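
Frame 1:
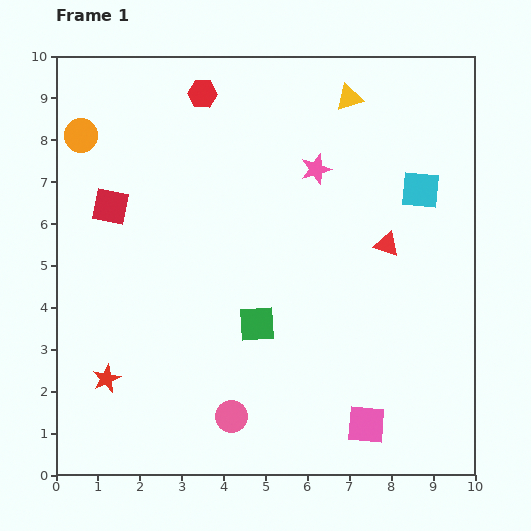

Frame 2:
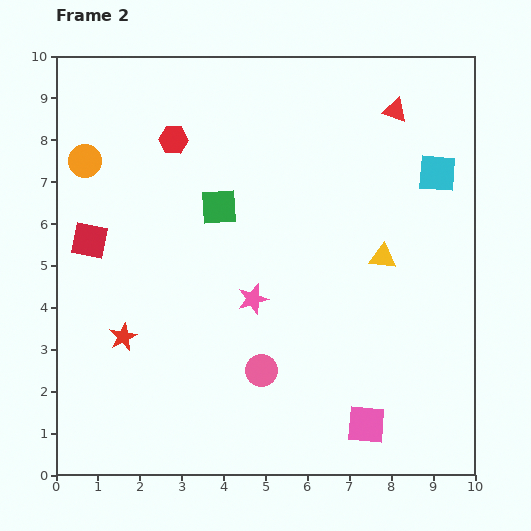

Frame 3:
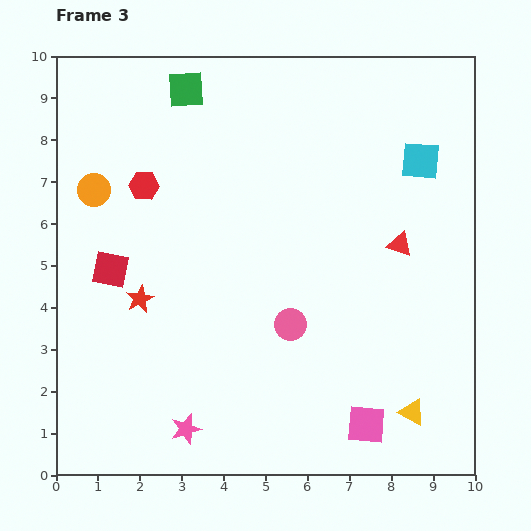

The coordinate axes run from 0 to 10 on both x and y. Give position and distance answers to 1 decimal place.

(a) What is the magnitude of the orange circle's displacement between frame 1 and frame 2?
0.6

The orange circle moved from (0.6, 8.1) to (0.7, 7.5), a distance of √(0.1² + 0.6²) ≈ 0.6.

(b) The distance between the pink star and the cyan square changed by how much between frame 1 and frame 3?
+6.0

Distance in frame 1: 2.5. Distance in frame 3: 8.5.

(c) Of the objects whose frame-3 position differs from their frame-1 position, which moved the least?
the red triangle

(moved 0.3)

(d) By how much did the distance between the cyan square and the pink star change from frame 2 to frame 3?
+3.2

Distance in frame 2: 5.3. Distance in frame 3: 8.5.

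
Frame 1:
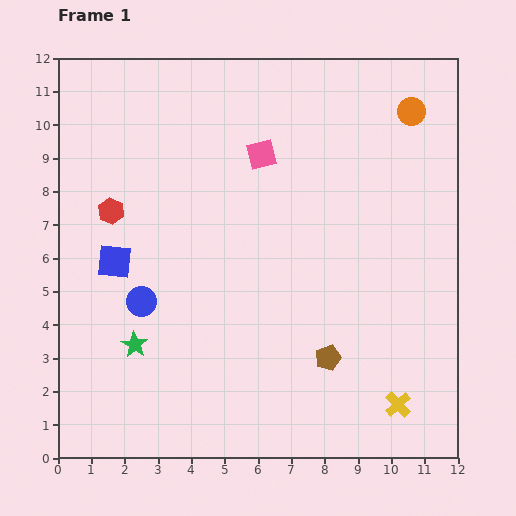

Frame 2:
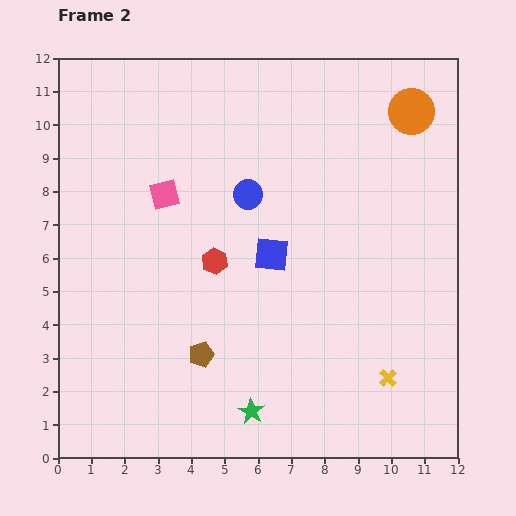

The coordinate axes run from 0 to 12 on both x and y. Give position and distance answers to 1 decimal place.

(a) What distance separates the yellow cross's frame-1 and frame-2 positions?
0.9

The yellow cross moved from (10.2, 1.6) to (9.9, 2.4), a distance of √(0.3² + 0.8²) ≈ 0.9.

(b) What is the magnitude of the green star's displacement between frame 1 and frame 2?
4.0

The green star moved from (2.3, 3.4) to (5.8, 1.4), a distance of √(3.5² + 2.0²) ≈ 4.0.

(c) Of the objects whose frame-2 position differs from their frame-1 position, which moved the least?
the yellow cross

(moved 0.9)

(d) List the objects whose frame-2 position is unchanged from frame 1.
the orange circle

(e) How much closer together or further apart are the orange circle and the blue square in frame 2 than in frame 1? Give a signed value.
-4.0

Distance in frame 1: 10.0. Distance in frame 2: 6.0.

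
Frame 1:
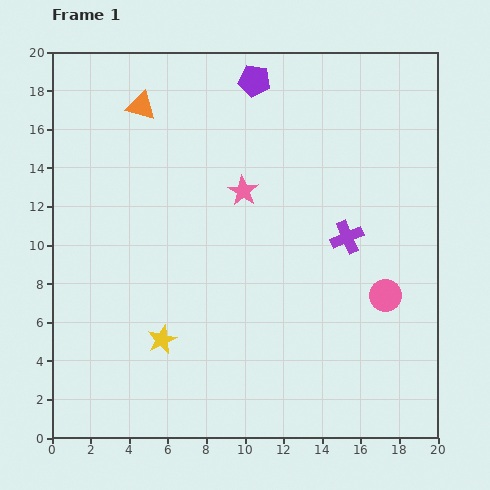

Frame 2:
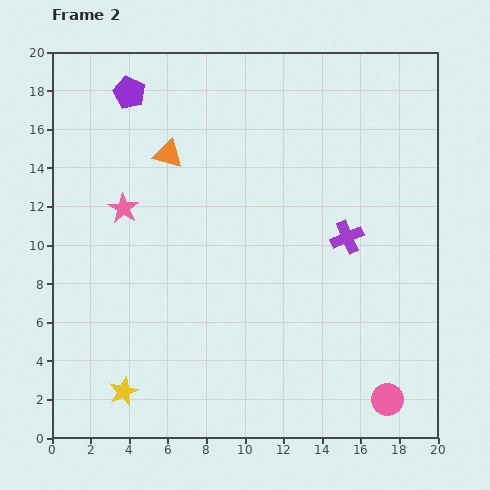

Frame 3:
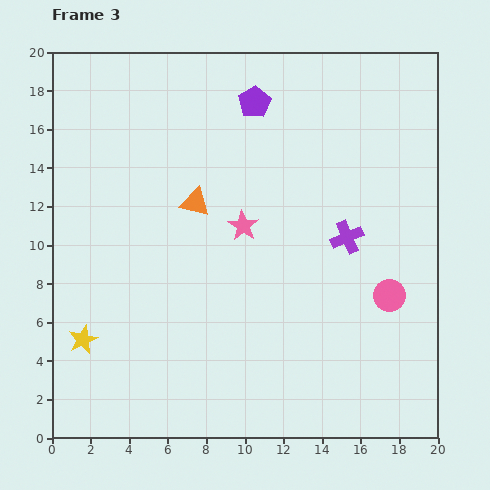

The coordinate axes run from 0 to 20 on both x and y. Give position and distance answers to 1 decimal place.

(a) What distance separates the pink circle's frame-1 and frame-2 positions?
5.4

The pink circle moved from (17.3, 7.4) to (17.4, 2.0), a distance of √(0.1² + 5.4²) ≈ 5.4.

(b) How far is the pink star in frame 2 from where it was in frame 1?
6.3

The pink star moved from (9.9, 12.8) to (3.7, 11.9), a distance of √(6.2² + 0.9²) ≈ 6.3.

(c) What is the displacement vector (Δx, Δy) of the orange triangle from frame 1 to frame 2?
(1.4, -2.5)

The orange triangle was at (4.6, 17.2) in frame 1 and (6.0, 14.7) in frame 2.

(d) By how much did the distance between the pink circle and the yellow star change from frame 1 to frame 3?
+4.3

Distance in frame 1: 11.8. Distance in frame 3: 16.1.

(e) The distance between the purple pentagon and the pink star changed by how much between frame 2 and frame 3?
+0.4

Distance in frame 2: 6.0. Distance in frame 3: 6.4.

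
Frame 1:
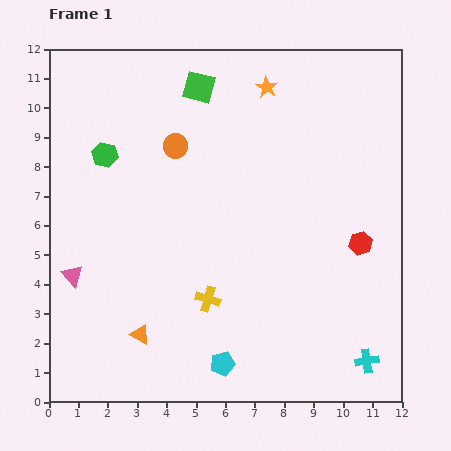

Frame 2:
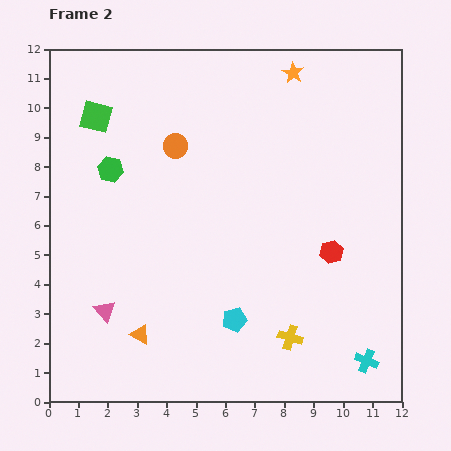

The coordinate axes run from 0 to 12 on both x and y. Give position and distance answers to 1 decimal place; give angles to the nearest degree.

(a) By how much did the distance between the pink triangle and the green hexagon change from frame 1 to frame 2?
+0.6

Distance in frame 1: 4.2. Distance in frame 2: 4.8.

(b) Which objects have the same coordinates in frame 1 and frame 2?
the orange triangle, the orange circle, the cyan cross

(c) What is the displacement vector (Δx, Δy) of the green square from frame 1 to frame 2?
(-3.5, -1.0)

The green square was at (5.1, 10.7) in frame 1 and (1.6, 9.7) in frame 2.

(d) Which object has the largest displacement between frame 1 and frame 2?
the green square

(moved 3.6; next 3.1)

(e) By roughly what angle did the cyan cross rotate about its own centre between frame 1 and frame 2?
31° clockwise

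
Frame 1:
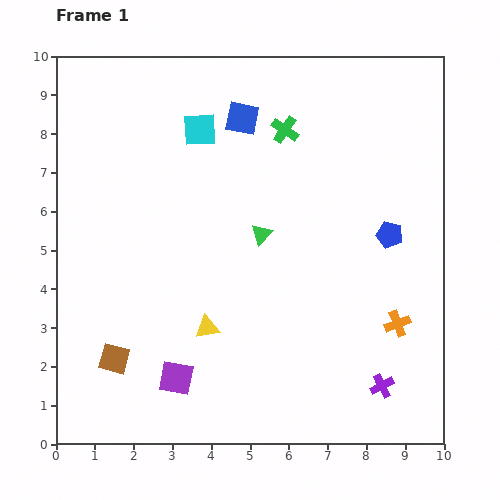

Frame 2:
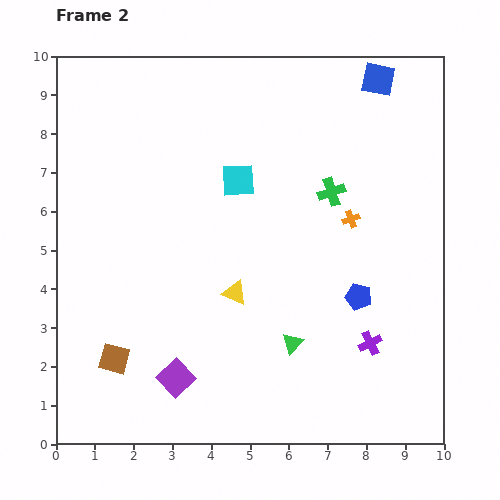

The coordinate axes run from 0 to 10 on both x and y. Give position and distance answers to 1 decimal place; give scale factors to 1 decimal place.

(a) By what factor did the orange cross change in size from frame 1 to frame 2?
0.7×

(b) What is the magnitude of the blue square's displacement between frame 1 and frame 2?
3.6

The blue square moved from (4.8, 8.4) to (8.3, 9.4), a distance of √(3.5² + 1.0²) ≈ 3.6.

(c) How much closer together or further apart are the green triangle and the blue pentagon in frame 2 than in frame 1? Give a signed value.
-1.2

Distance in frame 1: 3.3. Distance in frame 2: 2.1.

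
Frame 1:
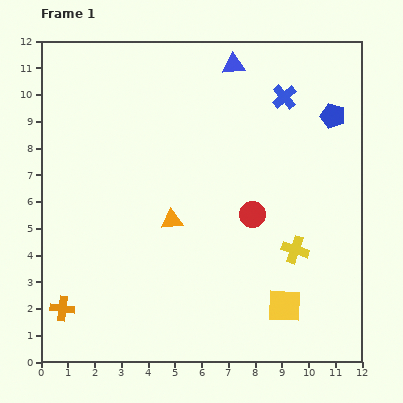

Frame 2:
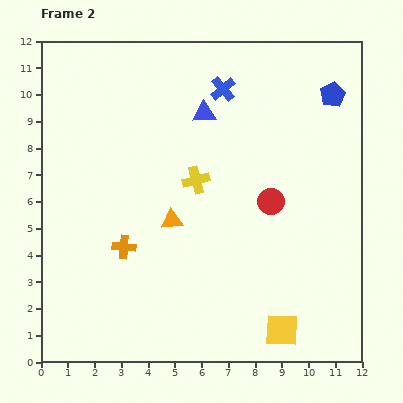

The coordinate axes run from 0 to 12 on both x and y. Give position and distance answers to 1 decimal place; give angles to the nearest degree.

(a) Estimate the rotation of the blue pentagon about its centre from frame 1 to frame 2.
26° clockwise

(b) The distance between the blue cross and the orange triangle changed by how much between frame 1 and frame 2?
-0.9

Distance in frame 1: 6.2. Distance in frame 2: 5.3.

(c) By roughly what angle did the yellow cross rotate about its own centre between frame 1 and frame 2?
34° counter-clockwise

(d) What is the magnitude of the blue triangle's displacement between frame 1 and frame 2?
2.1

The blue triangle moved from (7.2, 11.1) to (6.1, 9.3), a distance of √(1.1² + 1.8²) ≈ 2.1.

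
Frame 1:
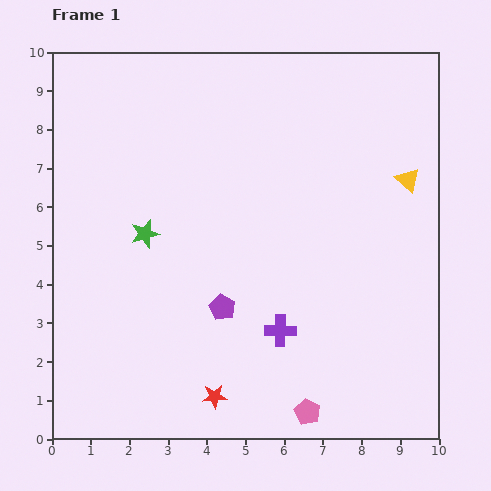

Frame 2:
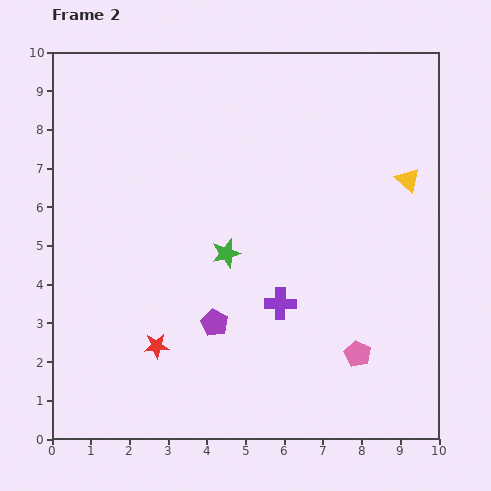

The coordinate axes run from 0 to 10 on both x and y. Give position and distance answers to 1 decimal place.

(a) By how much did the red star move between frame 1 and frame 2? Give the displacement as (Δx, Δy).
(-1.5, 1.3)

The red star was at (4.2, 1.1) in frame 1 and (2.7, 2.4) in frame 2.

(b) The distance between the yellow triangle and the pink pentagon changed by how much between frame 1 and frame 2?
-1.8

Distance in frame 1: 6.5. Distance in frame 2: 4.7.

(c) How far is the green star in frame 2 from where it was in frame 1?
2.2

The green star moved from (2.4, 5.3) to (4.5, 4.8), a distance of √(2.1² + 0.5²) ≈ 2.2.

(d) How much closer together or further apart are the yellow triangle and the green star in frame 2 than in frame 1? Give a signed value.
-1.8

Distance in frame 1: 6.9. Distance in frame 2: 5.1.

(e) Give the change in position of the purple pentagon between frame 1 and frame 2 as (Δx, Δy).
(-0.2, -0.4)

The purple pentagon was at (4.4, 3.4) in frame 1 and (4.2, 3.0) in frame 2.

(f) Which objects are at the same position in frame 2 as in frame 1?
the yellow triangle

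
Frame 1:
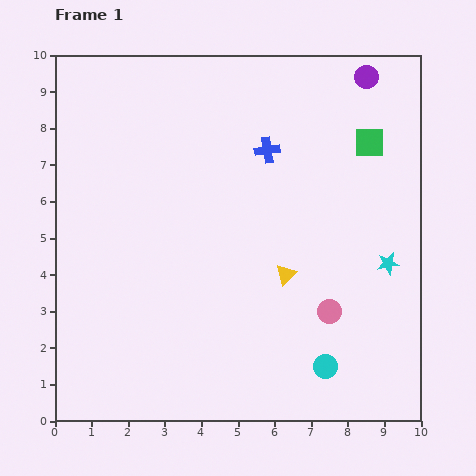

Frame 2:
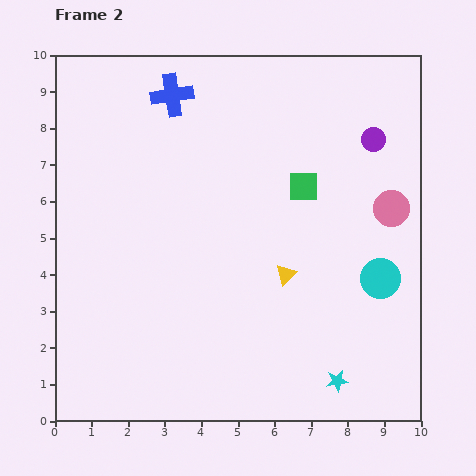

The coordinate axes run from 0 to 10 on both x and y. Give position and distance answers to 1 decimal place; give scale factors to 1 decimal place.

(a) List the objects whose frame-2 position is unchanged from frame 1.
the yellow triangle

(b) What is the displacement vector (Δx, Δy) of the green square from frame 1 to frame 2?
(-1.8, -1.2)

The green square was at (8.6, 7.6) in frame 1 and (6.8, 6.4) in frame 2.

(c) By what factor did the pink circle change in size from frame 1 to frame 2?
1.5×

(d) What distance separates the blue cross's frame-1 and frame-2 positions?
3.0

The blue cross moved from (5.8, 7.4) to (3.2, 8.9), a distance of √(2.6² + 1.5²) ≈ 3.0.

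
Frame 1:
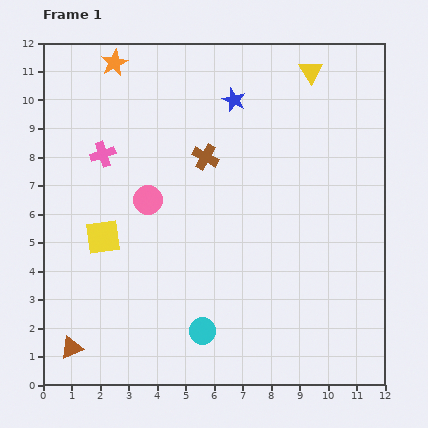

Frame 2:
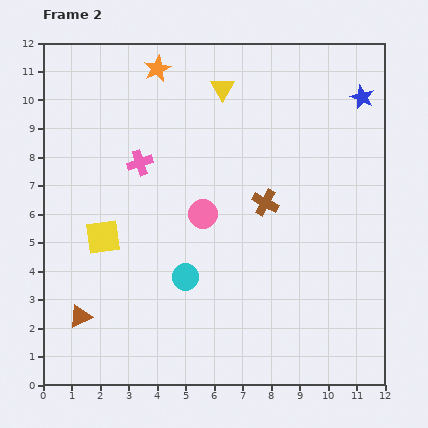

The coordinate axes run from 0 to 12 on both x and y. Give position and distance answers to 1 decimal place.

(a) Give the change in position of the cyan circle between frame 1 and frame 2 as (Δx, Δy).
(-0.6, 1.9)

The cyan circle was at (5.6, 1.9) in frame 1 and (5.0, 3.8) in frame 2.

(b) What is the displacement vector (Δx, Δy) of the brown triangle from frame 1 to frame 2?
(0.3, 1.1)

The brown triangle was at (1.0, 1.3) in frame 1 and (1.3, 2.4) in frame 2.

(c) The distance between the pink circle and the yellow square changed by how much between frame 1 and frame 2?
+1.5

Distance in frame 1: 2.1. Distance in frame 2: 3.6.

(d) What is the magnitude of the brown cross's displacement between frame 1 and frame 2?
2.6

The brown cross moved from (5.7, 8.0) to (7.8, 6.4), a distance of √(2.1² + 1.6²) ≈ 2.6.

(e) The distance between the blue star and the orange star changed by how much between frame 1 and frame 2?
+2.9

Distance in frame 1: 4.4. Distance in frame 2: 7.3.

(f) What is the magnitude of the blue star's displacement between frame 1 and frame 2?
4.5

The blue star moved from (6.7, 10.0) to (11.2, 10.1), a distance of √(4.5² + 0.1²) ≈ 4.5.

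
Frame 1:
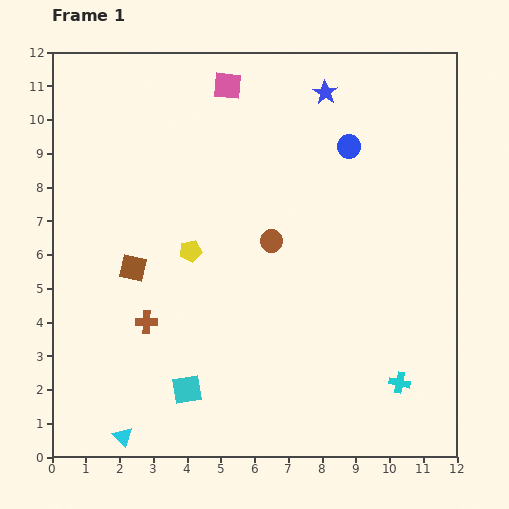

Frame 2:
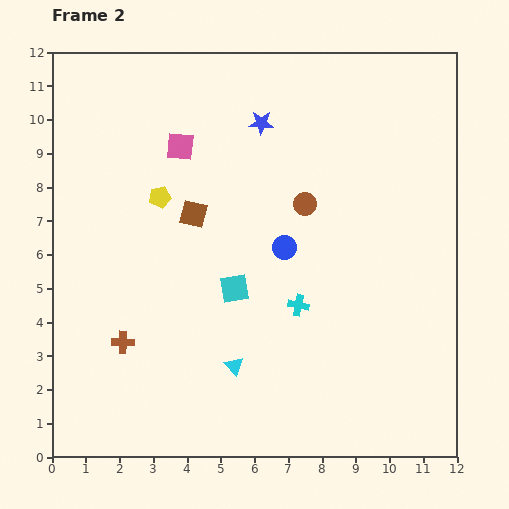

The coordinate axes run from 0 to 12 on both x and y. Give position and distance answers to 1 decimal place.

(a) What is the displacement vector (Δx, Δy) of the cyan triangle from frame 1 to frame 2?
(3.3, 2.1)

The cyan triangle was at (2.1, 0.6) in frame 1 and (5.4, 2.7) in frame 2.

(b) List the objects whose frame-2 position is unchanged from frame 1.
none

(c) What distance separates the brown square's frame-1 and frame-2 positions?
2.4

The brown square moved from (2.4, 5.6) to (4.2, 7.2), a distance of √(1.8² + 1.6²) ≈ 2.4.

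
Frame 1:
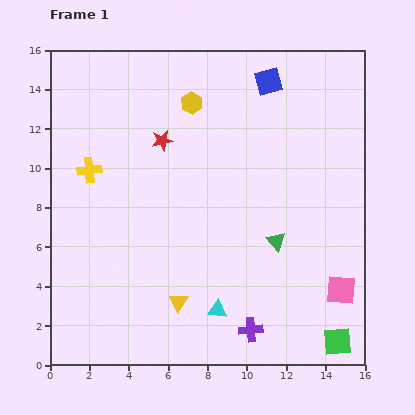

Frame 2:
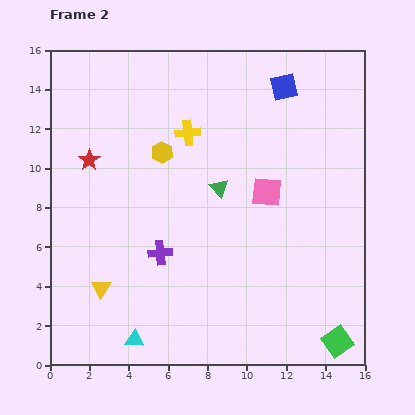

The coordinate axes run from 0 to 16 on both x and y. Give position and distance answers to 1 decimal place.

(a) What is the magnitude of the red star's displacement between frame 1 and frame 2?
3.8

The red star moved from (5.7, 11.4) to (2.0, 10.4), a distance of √(3.7² + 1.0²) ≈ 3.8.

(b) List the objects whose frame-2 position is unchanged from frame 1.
the green square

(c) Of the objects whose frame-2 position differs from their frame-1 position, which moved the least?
the blue square

(moved 0.9)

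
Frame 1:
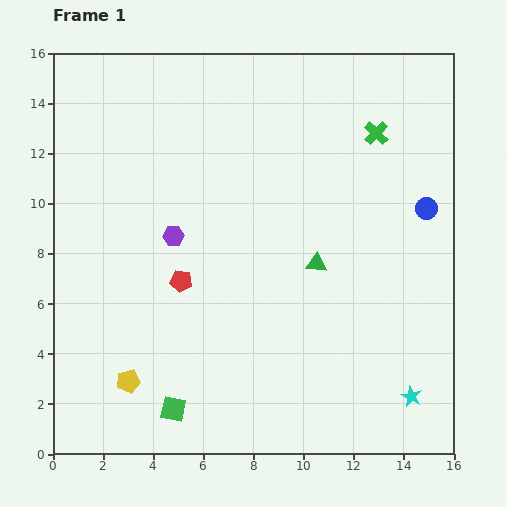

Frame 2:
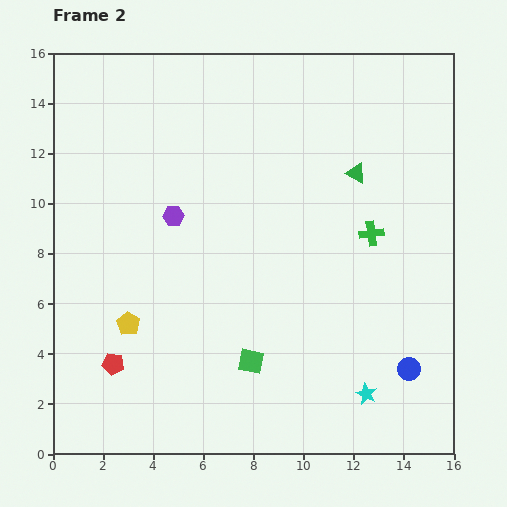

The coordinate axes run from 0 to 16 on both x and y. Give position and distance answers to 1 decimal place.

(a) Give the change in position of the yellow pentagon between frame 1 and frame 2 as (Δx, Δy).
(0.0, 2.3)

The yellow pentagon was at (3.0, 2.9) in frame 1 and (3.0, 5.2) in frame 2.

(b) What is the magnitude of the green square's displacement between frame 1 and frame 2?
3.6

The green square moved from (4.8, 1.8) to (7.9, 3.7), a distance of √(3.1² + 1.9²) ≈ 3.6.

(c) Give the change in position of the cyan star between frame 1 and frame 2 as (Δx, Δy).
(-1.8, 0.1)

The cyan star was at (14.3, 2.3) in frame 1 and (12.5, 2.4) in frame 2.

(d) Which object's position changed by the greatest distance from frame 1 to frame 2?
the blue circle

(moved 6.4; next 4.3)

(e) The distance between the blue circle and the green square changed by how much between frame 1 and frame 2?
-6.6

Distance in frame 1: 12.9. Distance in frame 2: 6.3.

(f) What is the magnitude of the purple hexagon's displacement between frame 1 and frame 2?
0.8

The purple hexagon moved from (4.8, 8.7) to (4.8, 9.5), a distance of √(0.0² + 0.8²) ≈ 0.8.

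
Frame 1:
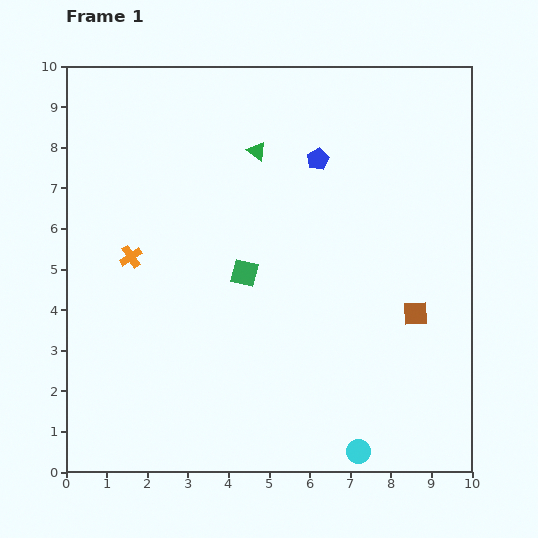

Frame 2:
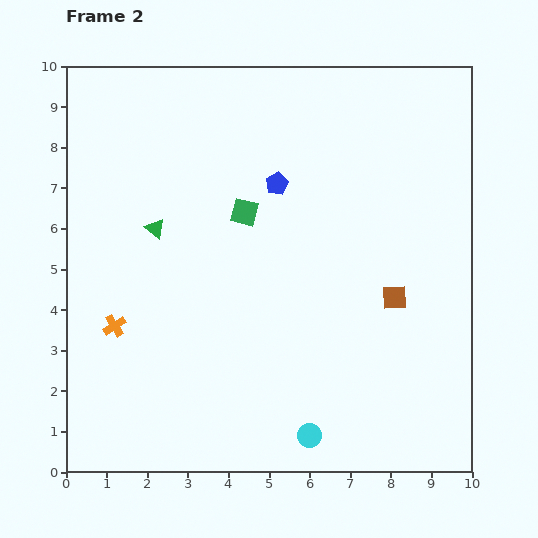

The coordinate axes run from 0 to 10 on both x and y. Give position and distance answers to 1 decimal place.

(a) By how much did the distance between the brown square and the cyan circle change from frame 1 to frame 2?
+0.3

Distance in frame 1: 3.7. Distance in frame 2: 4.0.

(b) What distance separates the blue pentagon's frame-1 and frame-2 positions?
1.2

The blue pentagon moved from (6.2, 7.7) to (5.2, 7.1), a distance of √(1.0² + 0.6²) ≈ 1.2.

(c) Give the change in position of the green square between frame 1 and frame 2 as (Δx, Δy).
(0.0, 1.5)

The green square was at (4.4, 4.9) in frame 1 and (4.4, 6.4) in frame 2.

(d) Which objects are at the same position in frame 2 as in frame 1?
none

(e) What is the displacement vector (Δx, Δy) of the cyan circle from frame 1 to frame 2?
(-1.2, 0.4)

The cyan circle was at (7.2, 0.5) in frame 1 and (6.0, 0.9) in frame 2.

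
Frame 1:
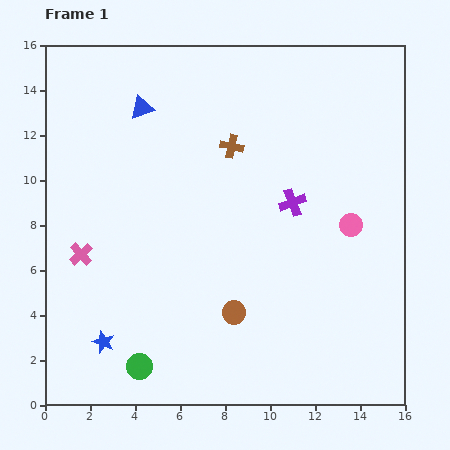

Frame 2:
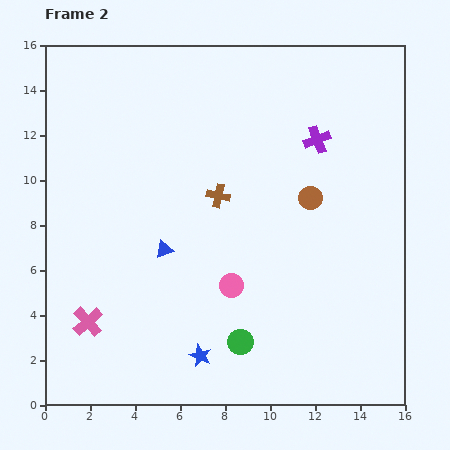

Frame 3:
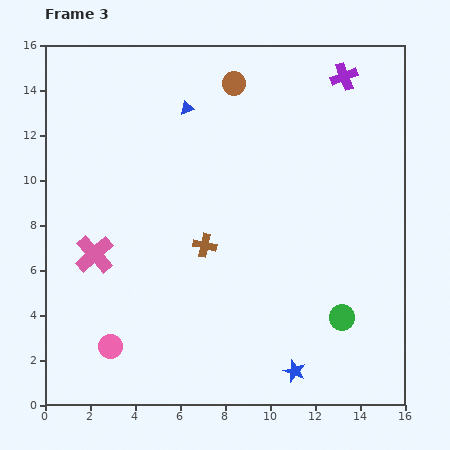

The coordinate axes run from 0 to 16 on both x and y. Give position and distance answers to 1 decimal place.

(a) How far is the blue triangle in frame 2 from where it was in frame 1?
6.4

The blue triangle moved from (4.3, 13.2) to (5.3, 6.9), a distance of √(1.0² + 6.3²) ≈ 6.4.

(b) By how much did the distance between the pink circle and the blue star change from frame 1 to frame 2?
-8.8

Distance in frame 1: 12.2. Distance in frame 2: 3.4.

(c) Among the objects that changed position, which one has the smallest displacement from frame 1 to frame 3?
the pink cross

(moved 0.6)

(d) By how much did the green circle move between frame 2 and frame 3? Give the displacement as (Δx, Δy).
(4.5, 1.1)

The green circle was at (8.7, 2.8) in frame 2 and (13.2, 3.9) in frame 3.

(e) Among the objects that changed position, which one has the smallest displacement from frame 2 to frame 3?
the brown cross

(moved 2.3)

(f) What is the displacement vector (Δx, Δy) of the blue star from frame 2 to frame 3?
(4.2, -0.7)

The blue star was at (6.9, 2.2) in frame 2 and (11.1, 1.5) in frame 3.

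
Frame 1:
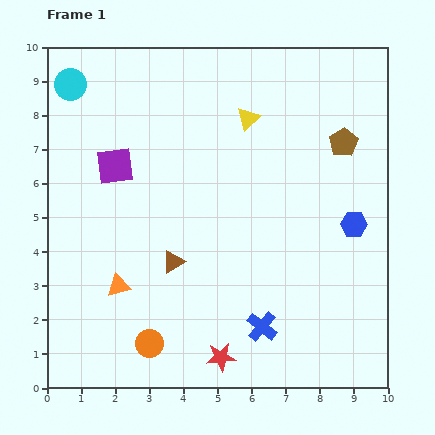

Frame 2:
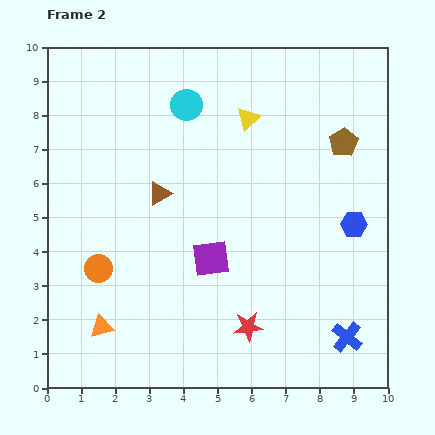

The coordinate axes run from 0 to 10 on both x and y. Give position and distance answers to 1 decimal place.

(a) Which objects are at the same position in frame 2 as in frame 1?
the blue hexagon, the brown pentagon, the yellow triangle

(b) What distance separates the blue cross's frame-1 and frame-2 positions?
2.5

The blue cross moved from (6.3, 1.8) to (8.8, 1.5), a distance of √(2.5² + 0.3²) ≈ 2.5.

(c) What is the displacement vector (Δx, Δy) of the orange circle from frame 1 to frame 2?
(-1.5, 2.2)

The orange circle was at (3.0, 1.3) in frame 1 and (1.5, 3.5) in frame 2.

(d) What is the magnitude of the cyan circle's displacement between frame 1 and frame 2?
3.5

The cyan circle moved from (0.7, 8.9) to (4.1, 8.3), a distance of √(3.4² + 0.6²) ≈ 3.5.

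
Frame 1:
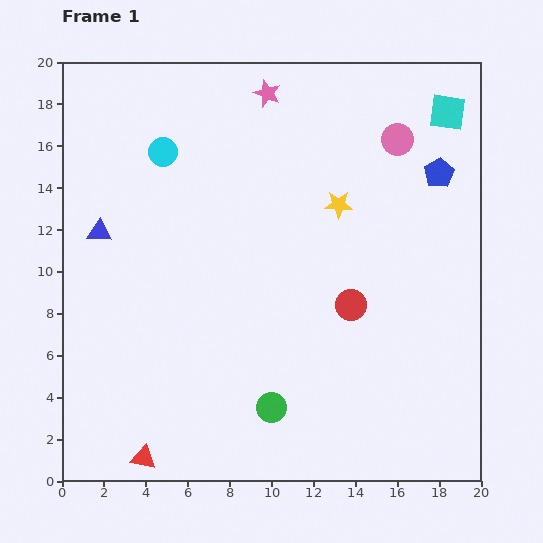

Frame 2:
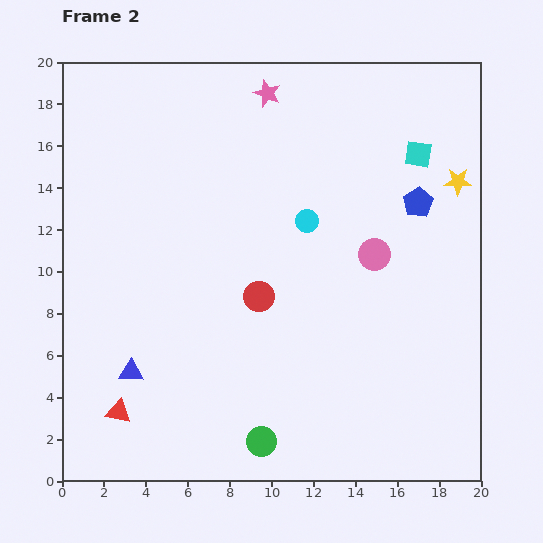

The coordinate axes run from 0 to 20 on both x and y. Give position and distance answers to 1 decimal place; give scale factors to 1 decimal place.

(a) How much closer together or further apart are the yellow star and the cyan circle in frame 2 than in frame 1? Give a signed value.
-1.4

Distance in frame 1: 8.8. Distance in frame 2: 7.4.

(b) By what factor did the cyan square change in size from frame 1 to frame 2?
0.7×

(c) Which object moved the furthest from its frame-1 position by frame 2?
the cyan circle

(moved 7.6; next 6.9)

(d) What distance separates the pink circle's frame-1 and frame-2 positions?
5.6

The pink circle moved from (16.0, 16.3) to (14.9, 10.8), a distance of √(1.1² + 5.5²) ≈ 5.6.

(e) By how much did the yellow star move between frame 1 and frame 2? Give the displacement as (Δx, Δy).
(5.7, 1.1)

The yellow star was at (13.2, 13.2) in frame 1 and (18.9, 14.3) in frame 2.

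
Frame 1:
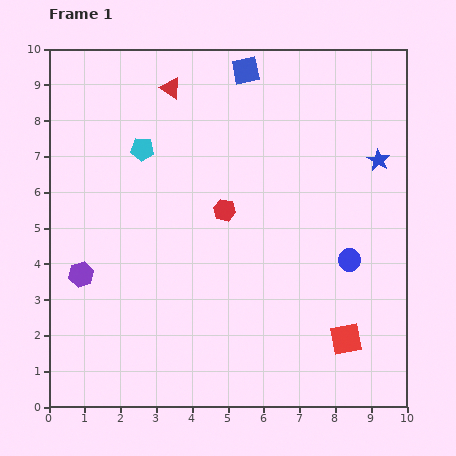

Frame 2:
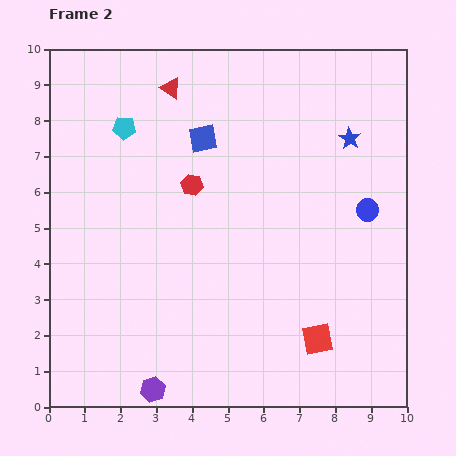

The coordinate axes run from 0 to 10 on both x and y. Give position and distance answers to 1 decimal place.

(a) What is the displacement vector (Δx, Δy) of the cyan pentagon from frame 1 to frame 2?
(-0.5, 0.6)

The cyan pentagon was at (2.6, 7.2) in frame 1 and (2.1, 7.8) in frame 2.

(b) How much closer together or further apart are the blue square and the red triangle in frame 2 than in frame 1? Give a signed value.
-0.5

Distance in frame 1: 2.2. Distance in frame 2: 1.7.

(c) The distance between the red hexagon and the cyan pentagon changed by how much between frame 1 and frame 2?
-0.4

Distance in frame 1: 2.9. Distance in frame 2: 2.5.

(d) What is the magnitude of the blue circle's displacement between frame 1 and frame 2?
1.5

The blue circle moved from (8.4, 4.1) to (8.9, 5.5), a distance of √(0.5² + 1.4²) ≈ 1.5.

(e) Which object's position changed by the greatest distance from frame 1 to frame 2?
the purple hexagon

(moved 3.8; next 2.2)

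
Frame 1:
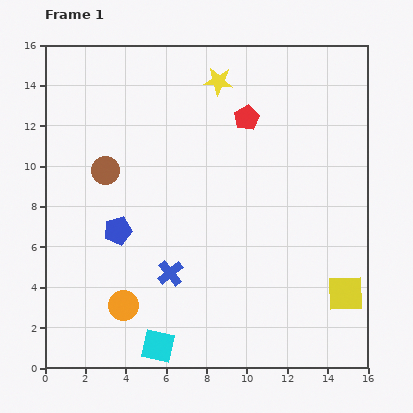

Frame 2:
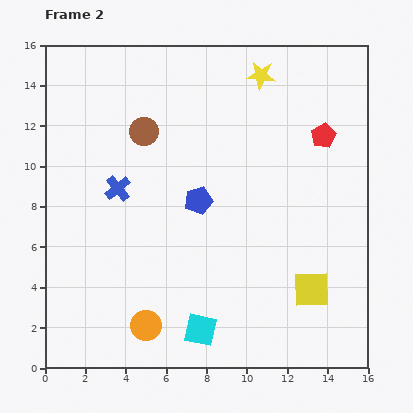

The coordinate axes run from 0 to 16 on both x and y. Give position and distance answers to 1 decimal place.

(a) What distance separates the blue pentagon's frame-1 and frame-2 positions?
4.3

The blue pentagon moved from (3.6, 6.8) to (7.6, 8.3), a distance of √(4.0² + 1.5²) ≈ 4.3.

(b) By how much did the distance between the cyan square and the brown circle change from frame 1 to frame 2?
+1.1

Distance in frame 1: 9.1. Distance in frame 2: 10.2.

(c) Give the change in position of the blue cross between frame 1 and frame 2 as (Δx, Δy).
(-2.6, 4.2)

The blue cross was at (6.2, 4.7) in frame 1 and (3.6, 8.9) in frame 2.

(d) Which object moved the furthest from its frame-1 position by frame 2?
the blue cross

(moved 4.9; next 4.3)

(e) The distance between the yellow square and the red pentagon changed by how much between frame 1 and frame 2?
-2.4

Distance in frame 1: 10.0. Distance in frame 2: 7.6.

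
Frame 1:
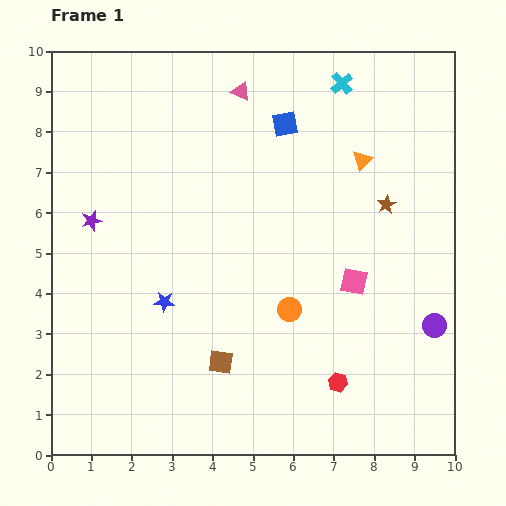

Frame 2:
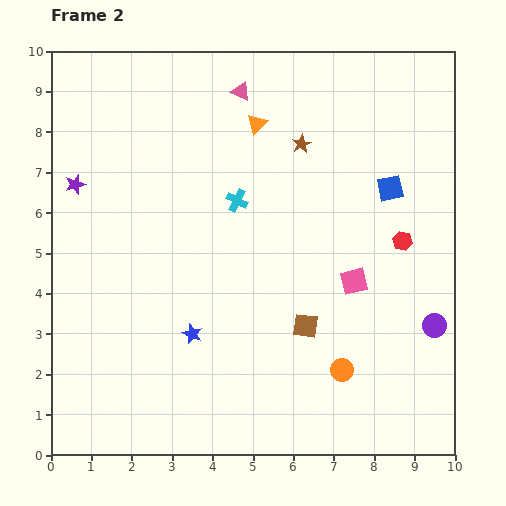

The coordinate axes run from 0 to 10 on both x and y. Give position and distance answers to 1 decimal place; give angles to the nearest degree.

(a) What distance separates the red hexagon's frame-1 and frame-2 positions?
3.8

The red hexagon moved from (7.1, 1.8) to (8.7, 5.3), a distance of √(1.6² + 3.5²) ≈ 3.8.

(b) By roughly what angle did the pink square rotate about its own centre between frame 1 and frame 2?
25° counter-clockwise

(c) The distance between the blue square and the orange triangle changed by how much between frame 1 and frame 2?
+1.6

Distance in frame 1: 2.1. Distance in frame 2: 3.7.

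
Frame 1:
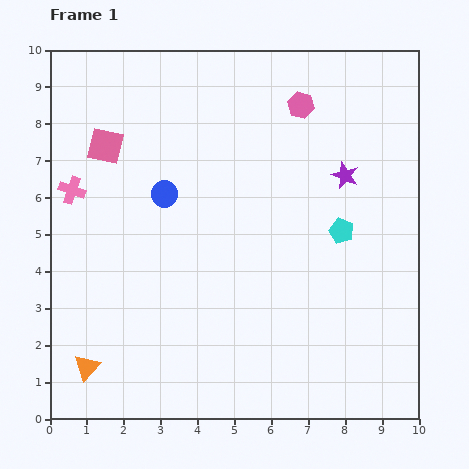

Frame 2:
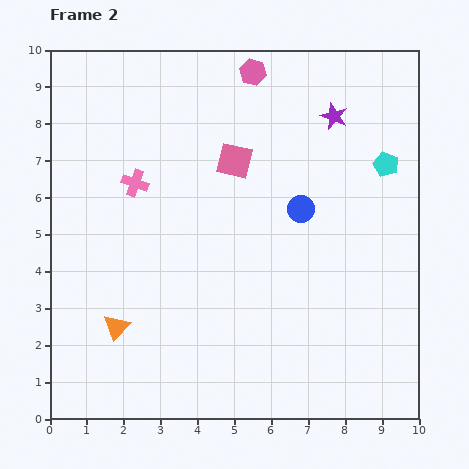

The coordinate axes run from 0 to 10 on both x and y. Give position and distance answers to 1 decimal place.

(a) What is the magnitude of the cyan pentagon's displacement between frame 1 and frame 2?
2.2

The cyan pentagon moved from (7.9, 5.1) to (9.1, 6.9), a distance of √(1.2² + 1.8²) ≈ 2.2.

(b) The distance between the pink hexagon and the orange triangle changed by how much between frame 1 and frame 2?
-1.4

Distance in frame 1: 9.2. Distance in frame 2: 7.8.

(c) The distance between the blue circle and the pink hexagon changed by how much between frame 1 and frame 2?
-0.5

Distance in frame 1: 4.4. Distance in frame 2: 3.9.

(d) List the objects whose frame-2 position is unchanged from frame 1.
none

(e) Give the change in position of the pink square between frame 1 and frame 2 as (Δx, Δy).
(3.5, -0.4)

The pink square was at (1.5, 7.4) in frame 1 and (5.0, 7.0) in frame 2.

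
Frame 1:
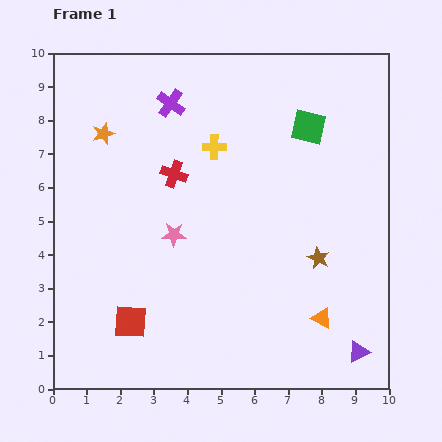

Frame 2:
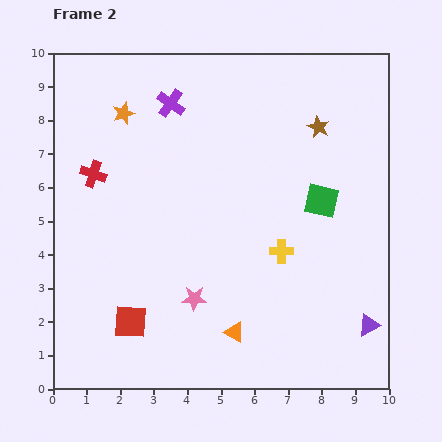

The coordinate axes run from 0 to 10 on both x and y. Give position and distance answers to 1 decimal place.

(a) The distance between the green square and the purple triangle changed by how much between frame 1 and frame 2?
-2.9

Distance in frame 1: 6.9. Distance in frame 2: 4.0.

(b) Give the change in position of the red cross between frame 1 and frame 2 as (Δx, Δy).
(-2.4, 0.0)

The red cross was at (3.6, 6.4) in frame 1 and (1.2, 6.4) in frame 2.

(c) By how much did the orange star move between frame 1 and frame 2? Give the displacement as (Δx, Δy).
(0.6, 0.6)

The orange star was at (1.5, 7.6) in frame 1 and (2.1, 8.2) in frame 2.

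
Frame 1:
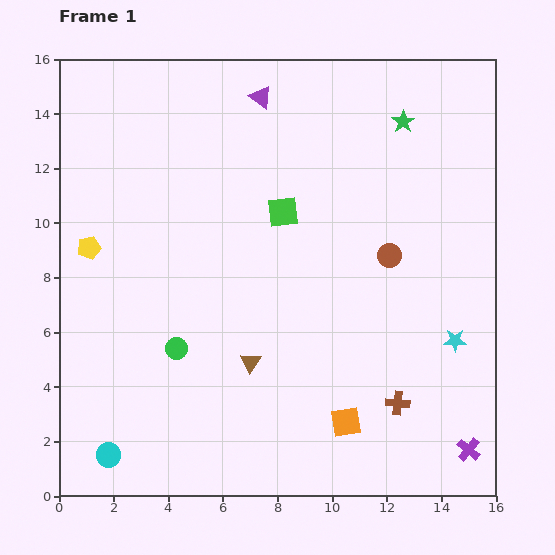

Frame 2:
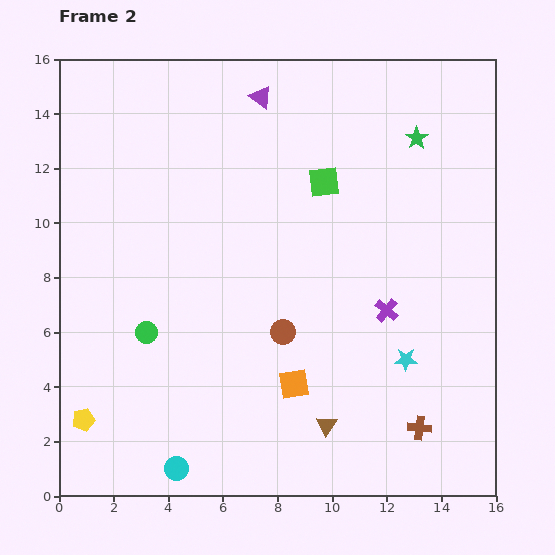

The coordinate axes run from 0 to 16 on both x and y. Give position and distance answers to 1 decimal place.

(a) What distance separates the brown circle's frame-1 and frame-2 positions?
4.8

The brown circle moved from (12.1, 8.8) to (8.2, 6.0), a distance of √(3.9² + 2.8²) ≈ 4.8.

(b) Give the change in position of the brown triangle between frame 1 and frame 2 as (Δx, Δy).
(2.8, -2.3)

The brown triangle was at (7.0, 4.9) in frame 1 and (9.8, 2.6) in frame 2.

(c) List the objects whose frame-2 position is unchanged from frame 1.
the purple triangle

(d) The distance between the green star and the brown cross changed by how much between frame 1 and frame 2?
+0.3

Distance in frame 1: 10.3. Distance in frame 2: 10.6.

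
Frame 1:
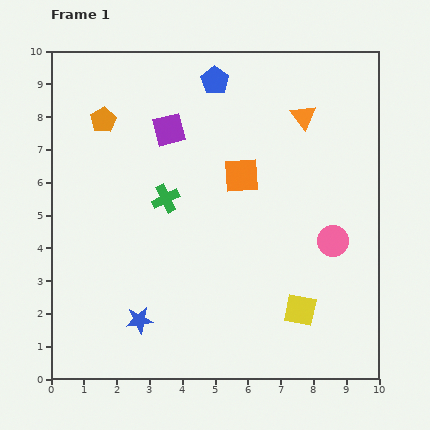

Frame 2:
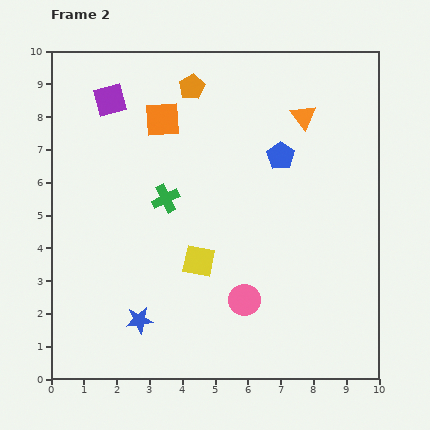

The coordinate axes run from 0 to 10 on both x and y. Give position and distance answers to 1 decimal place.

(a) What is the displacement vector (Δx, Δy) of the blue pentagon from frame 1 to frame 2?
(2.0, -2.3)

The blue pentagon was at (5.0, 9.1) in frame 1 and (7.0, 6.8) in frame 2.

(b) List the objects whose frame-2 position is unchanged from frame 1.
the blue star, the green cross, the orange triangle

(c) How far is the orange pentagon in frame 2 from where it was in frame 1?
2.9

The orange pentagon moved from (1.6, 7.9) to (4.3, 8.9), a distance of √(2.7² + 1.0²) ≈ 2.9.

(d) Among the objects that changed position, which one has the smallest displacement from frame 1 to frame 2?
the purple square

(moved 2.0)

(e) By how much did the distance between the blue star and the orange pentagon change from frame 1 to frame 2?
+1.1

Distance in frame 1: 6.2. Distance in frame 2: 7.3.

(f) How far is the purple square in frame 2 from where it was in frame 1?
2.0

The purple square moved from (3.6, 7.6) to (1.8, 8.5), a distance of √(1.8² + 0.9²) ≈ 2.0.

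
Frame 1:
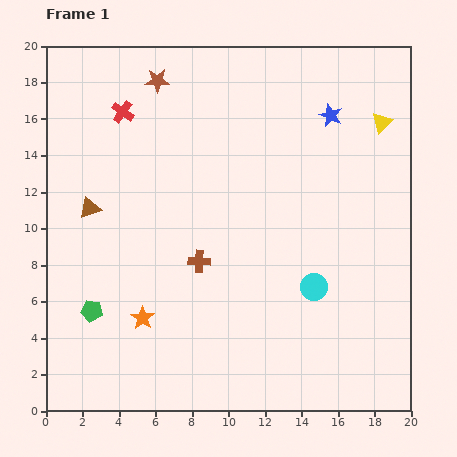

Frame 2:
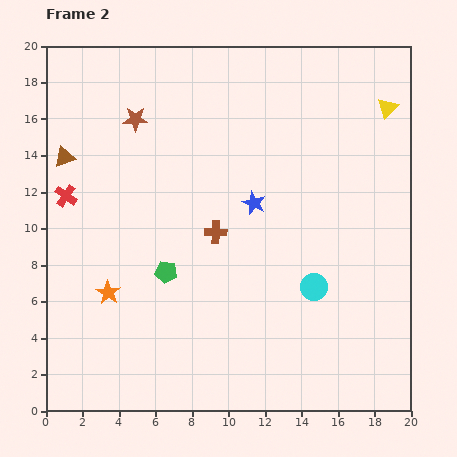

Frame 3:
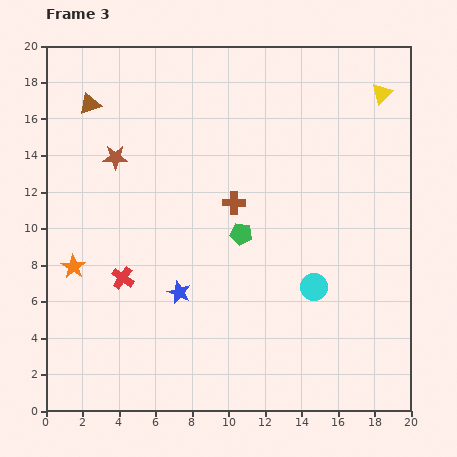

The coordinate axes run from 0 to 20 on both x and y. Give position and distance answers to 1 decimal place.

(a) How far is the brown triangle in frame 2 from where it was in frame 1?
3.1

The brown triangle moved from (2.4, 11.1) to (1.0, 13.9), a distance of √(1.4² + 2.8²) ≈ 3.1.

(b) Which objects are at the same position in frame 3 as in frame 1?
the cyan circle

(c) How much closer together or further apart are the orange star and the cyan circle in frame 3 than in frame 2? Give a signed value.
+1.9

Distance in frame 2: 11.3. Distance in frame 3: 13.2.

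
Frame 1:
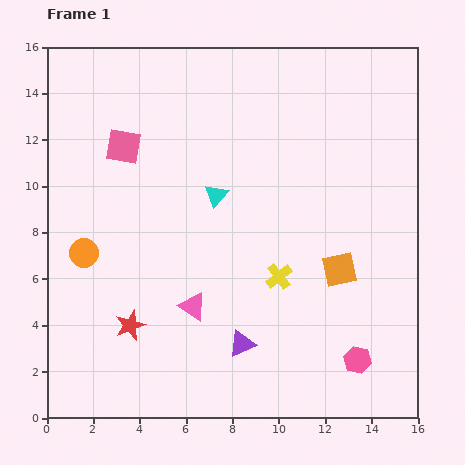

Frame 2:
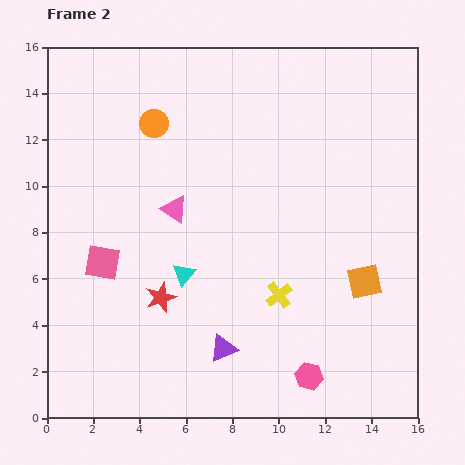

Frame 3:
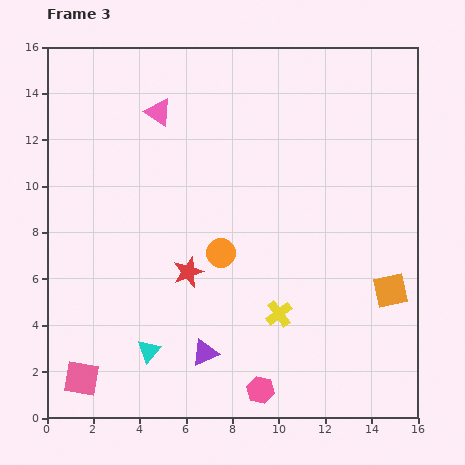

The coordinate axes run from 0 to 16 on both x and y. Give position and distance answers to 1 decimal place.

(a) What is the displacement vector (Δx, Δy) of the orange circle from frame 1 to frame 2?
(3.0, 5.6)

The orange circle was at (1.6, 7.1) in frame 1 and (4.6, 12.7) in frame 2.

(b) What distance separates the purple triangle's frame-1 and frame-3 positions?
1.6

The purple triangle moved from (8.4, 3.2) to (6.8, 2.8), a distance of √(1.6² + 0.4²) ≈ 1.6.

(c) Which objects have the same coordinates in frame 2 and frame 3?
none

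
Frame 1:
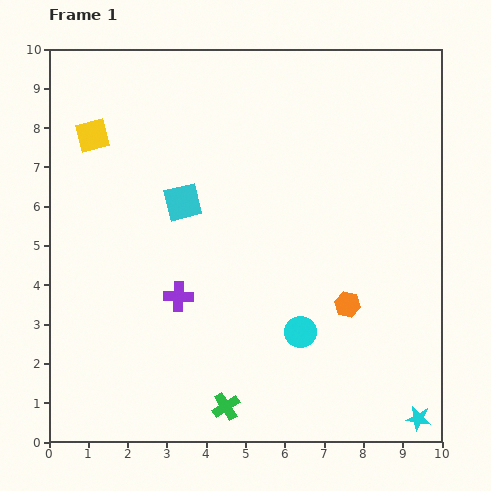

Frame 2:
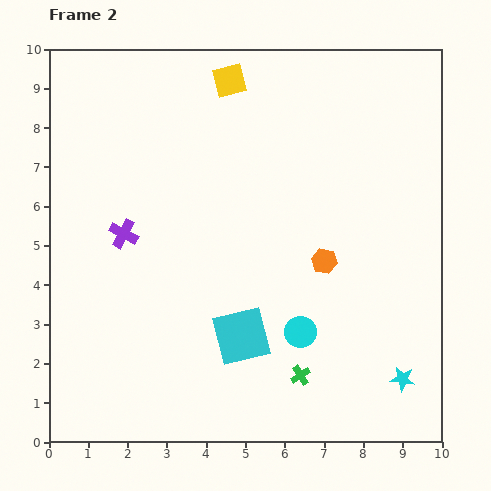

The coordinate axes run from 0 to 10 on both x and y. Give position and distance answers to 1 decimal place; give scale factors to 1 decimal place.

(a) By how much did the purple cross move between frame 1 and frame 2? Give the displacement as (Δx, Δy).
(-1.4, 1.6)

The purple cross was at (3.3, 3.7) in frame 1 and (1.9, 5.3) in frame 2.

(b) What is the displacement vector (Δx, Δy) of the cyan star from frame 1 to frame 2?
(-0.4, 1.0)

The cyan star was at (9.4, 0.6) in frame 1 and (9.0, 1.6) in frame 2.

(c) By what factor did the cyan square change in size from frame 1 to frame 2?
1.5×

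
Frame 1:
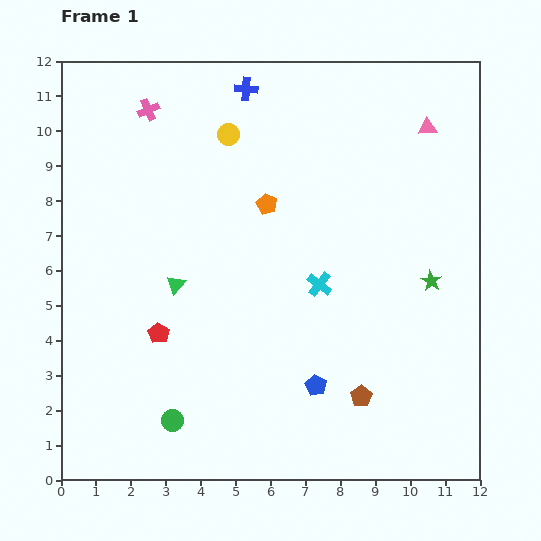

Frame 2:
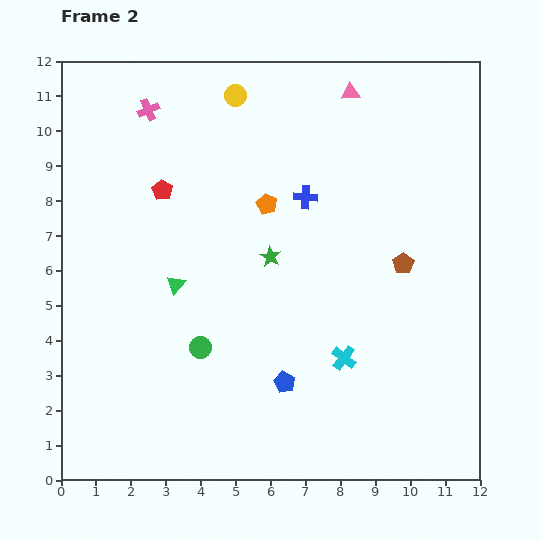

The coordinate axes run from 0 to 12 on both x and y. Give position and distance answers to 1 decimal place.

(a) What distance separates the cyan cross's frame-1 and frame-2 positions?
2.2

The cyan cross moved from (7.4, 5.6) to (8.1, 3.5), a distance of √(0.7² + 2.1²) ≈ 2.2.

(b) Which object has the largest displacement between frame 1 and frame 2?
the green star

(moved 4.7; next 4.1)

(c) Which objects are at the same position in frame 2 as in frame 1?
the orange pentagon, the pink cross, the green triangle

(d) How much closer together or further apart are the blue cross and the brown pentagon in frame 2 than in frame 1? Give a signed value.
-6.0

Distance in frame 1: 9.4. Distance in frame 2: 3.4.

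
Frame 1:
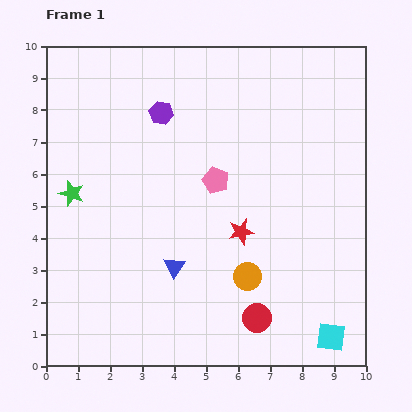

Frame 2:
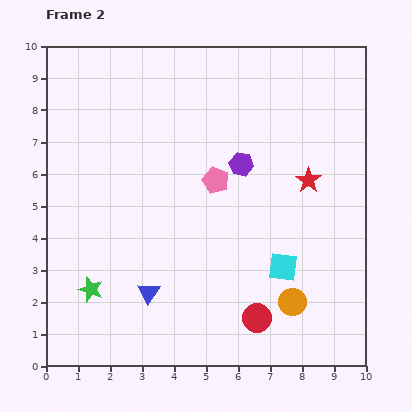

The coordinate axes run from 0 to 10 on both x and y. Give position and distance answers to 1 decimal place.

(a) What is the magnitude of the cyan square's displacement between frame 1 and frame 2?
2.7

The cyan square moved from (8.9, 0.9) to (7.4, 3.1), a distance of √(1.5² + 2.2²) ≈ 2.7.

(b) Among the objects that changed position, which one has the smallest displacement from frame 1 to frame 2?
the blue triangle

(moved 1.1)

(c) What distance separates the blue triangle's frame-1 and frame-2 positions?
1.1

The blue triangle moved from (4.0, 3.1) to (3.2, 2.3), a distance of √(0.8² + 0.8²) ≈ 1.1.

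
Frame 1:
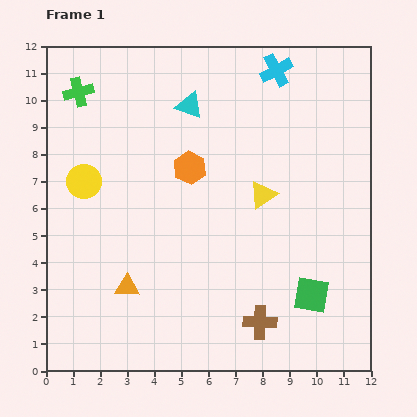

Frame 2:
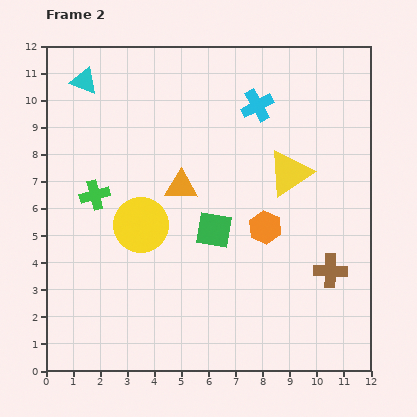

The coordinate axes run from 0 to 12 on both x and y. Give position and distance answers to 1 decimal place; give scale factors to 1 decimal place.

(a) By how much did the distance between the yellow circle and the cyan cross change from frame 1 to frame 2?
-2.0

Distance in frame 1: 8.2. Distance in frame 2: 6.2.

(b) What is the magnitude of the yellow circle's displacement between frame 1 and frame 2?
2.6

The yellow circle moved from (1.4, 7.0) to (3.5, 5.4), a distance of √(2.1² + 1.6²) ≈ 2.6.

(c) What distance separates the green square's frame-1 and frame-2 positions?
4.3

The green square moved from (9.8, 2.8) to (6.2, 5.2), a distance of √(3.6² + 2.4²) ≈ 4.3.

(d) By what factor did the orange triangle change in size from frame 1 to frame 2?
1.3×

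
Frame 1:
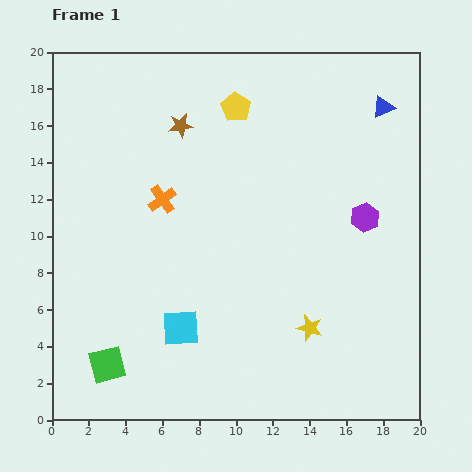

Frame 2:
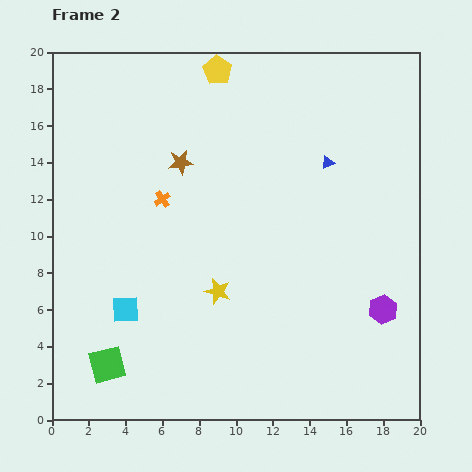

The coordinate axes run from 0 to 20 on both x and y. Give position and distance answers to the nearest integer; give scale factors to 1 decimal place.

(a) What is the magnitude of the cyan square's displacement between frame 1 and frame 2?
3

The cyan square moved from (7, 5) to (4, 6), a distance of √(3² + 1²) ≈ 3.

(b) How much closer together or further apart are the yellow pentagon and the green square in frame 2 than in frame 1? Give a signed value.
+1

Distance in frame 1: 16. Distance in frame 2: 17.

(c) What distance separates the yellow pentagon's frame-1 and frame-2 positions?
2

The yellow pentagon moved from (10, 17) to (9, 19), a distance of √(1² + 2²) ≈ 2.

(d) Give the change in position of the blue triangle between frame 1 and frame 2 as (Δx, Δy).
(-3, -3)

The blue triangle was at (18, 17) in frame 1 and (15, 14) in frame 2.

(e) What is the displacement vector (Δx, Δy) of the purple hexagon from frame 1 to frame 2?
(1, -5)

The purple hexagon was at (17, 11) in frame 1 and (18, 6) in frame 2.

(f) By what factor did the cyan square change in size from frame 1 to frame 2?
0.7×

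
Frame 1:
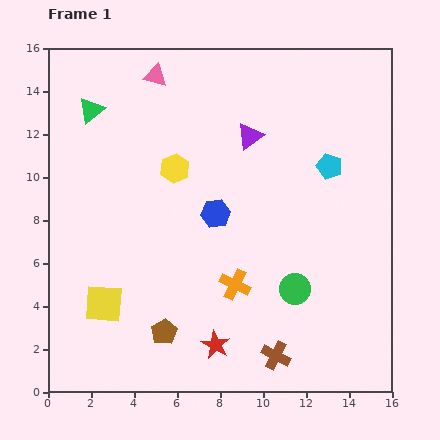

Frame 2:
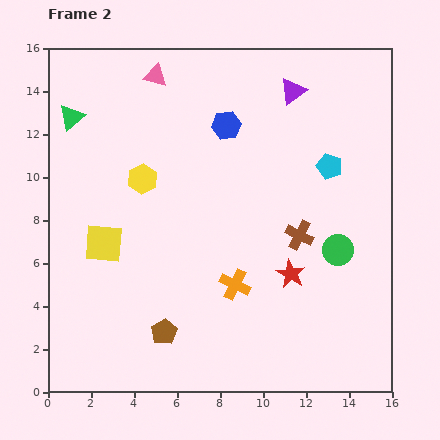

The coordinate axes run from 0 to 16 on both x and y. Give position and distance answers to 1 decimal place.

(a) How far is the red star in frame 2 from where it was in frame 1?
4.8

The red star moved from (7.8, 2.2) to (11.3, 5.5), a distance of √(3.5² + 3.3²) ≈ 4.8.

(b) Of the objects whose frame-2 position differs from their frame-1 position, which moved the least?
the green triangle

(moved 0.9)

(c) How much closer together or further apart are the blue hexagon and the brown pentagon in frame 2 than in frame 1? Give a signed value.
+4.0

Distance in frame 1: 6.0. Distance in frame 2: 10.0.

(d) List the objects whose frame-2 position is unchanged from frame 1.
the cyan pentagon, the orange cross, the pink triangle, the brown pentagon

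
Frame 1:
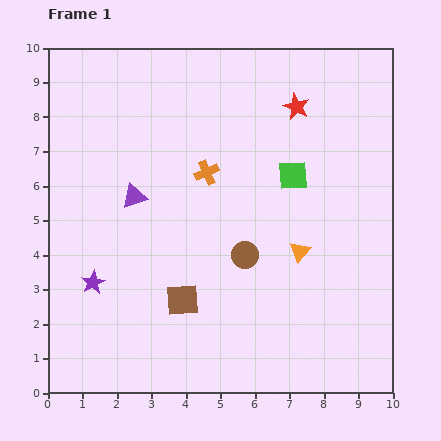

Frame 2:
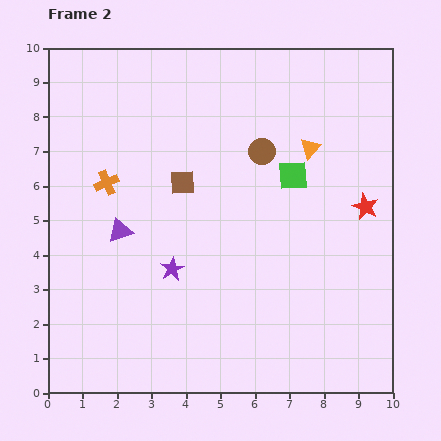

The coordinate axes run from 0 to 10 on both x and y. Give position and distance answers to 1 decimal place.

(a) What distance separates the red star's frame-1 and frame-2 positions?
3.5

The red star moved from (7.2, 8.3) to (9.2, 5.4), a distance of √(2.0² + 2.9²) ≈ 3.5.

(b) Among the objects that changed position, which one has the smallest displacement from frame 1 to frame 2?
the purple triangle

(moved 1.1)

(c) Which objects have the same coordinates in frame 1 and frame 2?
the green square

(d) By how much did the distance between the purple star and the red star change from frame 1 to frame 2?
-1.9

Distance in frame 1: 7.8. Distance in frame 2: 5.9.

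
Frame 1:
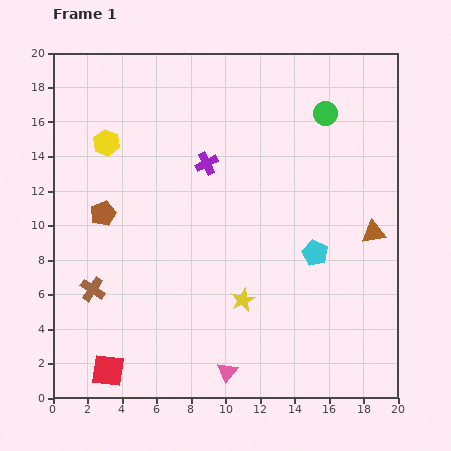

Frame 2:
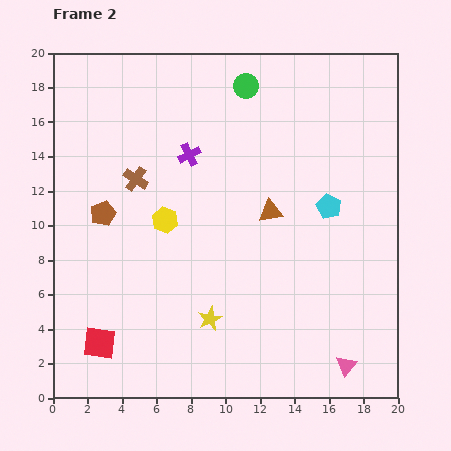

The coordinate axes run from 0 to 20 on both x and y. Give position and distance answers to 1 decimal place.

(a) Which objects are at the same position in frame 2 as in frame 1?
the brown pentagon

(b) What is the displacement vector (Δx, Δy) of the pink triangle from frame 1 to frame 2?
(6.9, 0.4)

The pink triangle was at (10.1, 1.5) in frame 1 and (17.0, 1.9) in frame 2.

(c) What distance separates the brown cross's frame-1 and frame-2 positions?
6.9

The brown cross moved from (2.3, 6.3) to (4.8, 12.7), a distance of √(2.5² + 6.4²) ≈ 6.9.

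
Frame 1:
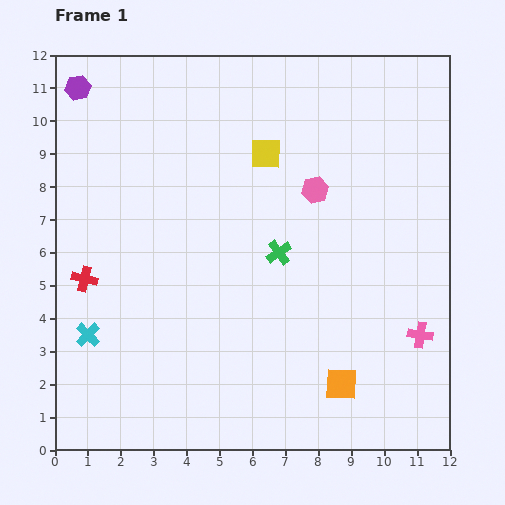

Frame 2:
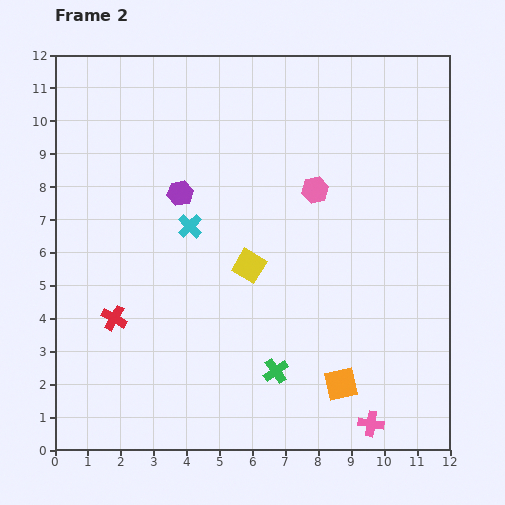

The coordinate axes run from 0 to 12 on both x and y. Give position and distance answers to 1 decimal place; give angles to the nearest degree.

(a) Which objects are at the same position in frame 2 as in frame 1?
the orange square, the pink hexagon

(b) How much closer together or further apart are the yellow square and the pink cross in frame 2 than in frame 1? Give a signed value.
-1.1

Distance in frame 1: 7.2. Distance in frame 2: 6.1.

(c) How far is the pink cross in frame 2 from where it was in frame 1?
3.1

The pink cross moved from (11.1, 3.5) to (9.6, 0.8), a distance of √(1.5² + 2.7²) ≈ 3.1.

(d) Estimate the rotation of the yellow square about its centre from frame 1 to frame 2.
30° clockwise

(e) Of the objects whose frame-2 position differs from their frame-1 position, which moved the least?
the red cross

(moved 1.5)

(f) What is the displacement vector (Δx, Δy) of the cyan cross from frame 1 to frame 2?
(3.1, 3.3)

The cyan cross was at (1.0, 3.5) in frame 1 and (4.1, 6.8) in frame 2.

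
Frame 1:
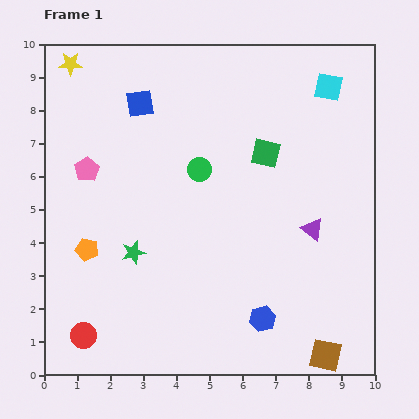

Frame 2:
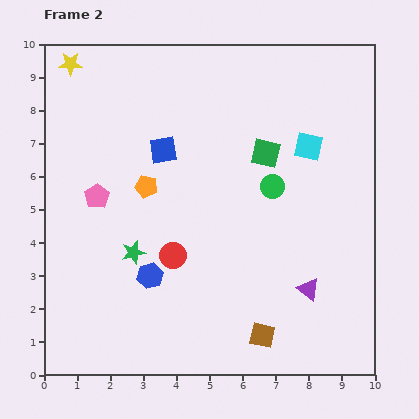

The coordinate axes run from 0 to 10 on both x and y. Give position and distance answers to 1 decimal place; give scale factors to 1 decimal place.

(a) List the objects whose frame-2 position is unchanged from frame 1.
the green square, the green star, the yellow star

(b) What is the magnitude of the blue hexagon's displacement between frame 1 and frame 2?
3.6

The blue hexagon moved from (6.6, 1.7) to (3.2, 3.0), a distance of √(3.4² + 1.3²) ≈ 3.6.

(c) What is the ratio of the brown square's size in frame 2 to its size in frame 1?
0.8×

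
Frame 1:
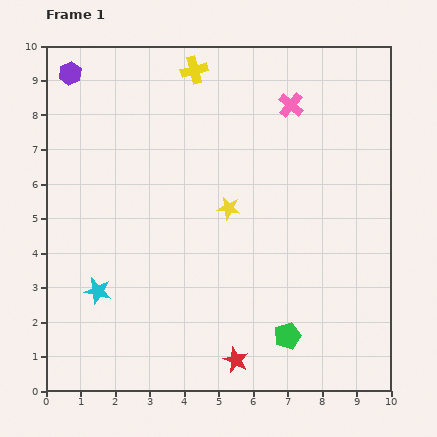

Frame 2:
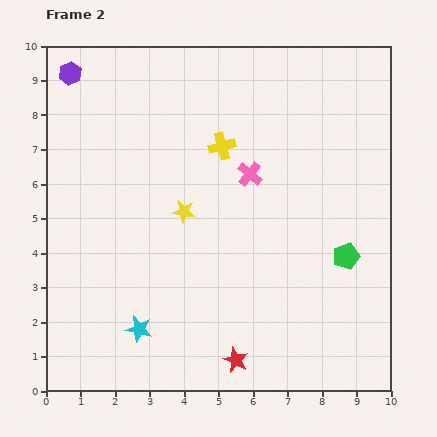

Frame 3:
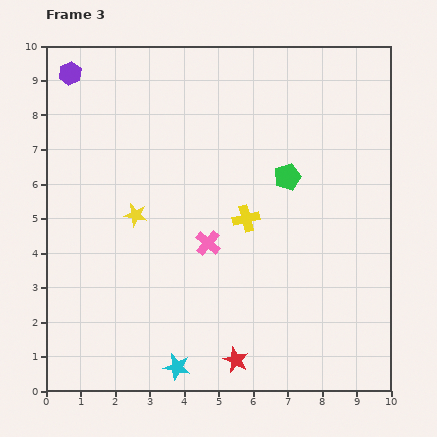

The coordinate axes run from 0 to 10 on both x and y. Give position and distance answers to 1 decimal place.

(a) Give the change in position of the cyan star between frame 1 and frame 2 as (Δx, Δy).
(1.2, -1.1)

The cyan star was at (1.5, 2.9) in frame 1 and (2.7, 1.8) in frame 2.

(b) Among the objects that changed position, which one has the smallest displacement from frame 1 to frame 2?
the yellow star

(moved 1.3)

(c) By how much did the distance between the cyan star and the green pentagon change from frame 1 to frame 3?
+0.7

Distance in frame 1: 5.7. Distance in frame 3: 6.4.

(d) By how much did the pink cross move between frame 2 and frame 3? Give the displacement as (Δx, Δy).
(-1.2, -2.0)

The pink cross was at (5.9, 6.3) in frame 2 and (4.7, 4.3) in frame 3.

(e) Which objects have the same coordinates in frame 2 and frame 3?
the red star, the purple hexagon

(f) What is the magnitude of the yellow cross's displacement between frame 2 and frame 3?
2.2

The yellow cross moved from (5.1, 7.1) to (5.8, 5.0), a distance of √(0.7² + 2.1²) ≈ 2.2.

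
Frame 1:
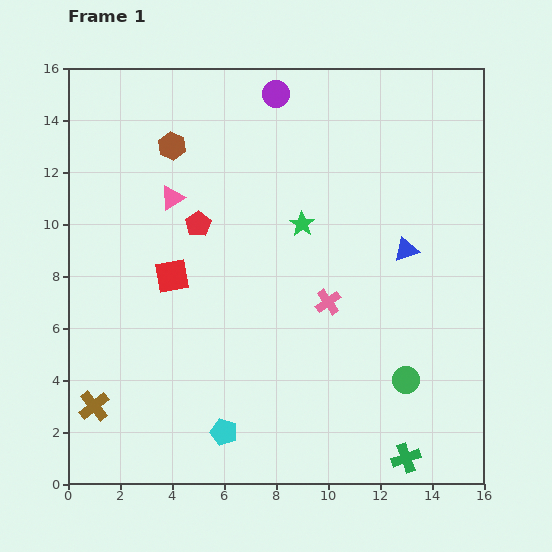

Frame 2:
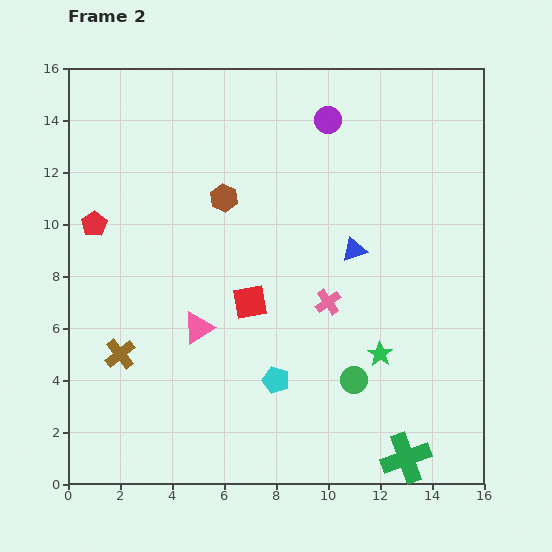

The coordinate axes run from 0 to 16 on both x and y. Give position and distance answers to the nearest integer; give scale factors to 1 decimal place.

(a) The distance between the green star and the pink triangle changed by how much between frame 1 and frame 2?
+2

Distance in frame 1: 5. Distance in frame 2: 7.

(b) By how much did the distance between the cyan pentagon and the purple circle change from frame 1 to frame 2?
-3

Distance in frame 1: 13. Distance in frame 2: 10.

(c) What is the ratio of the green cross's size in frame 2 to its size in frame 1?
1.7×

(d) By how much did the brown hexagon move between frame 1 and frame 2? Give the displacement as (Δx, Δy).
(2, -2)

The brown hexagon was at (4, 13) in frame 1 and (6, 11) in frame 2.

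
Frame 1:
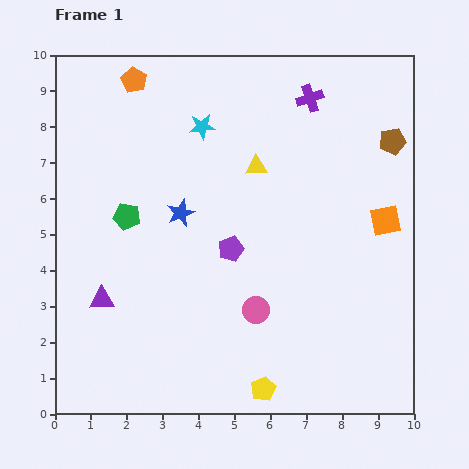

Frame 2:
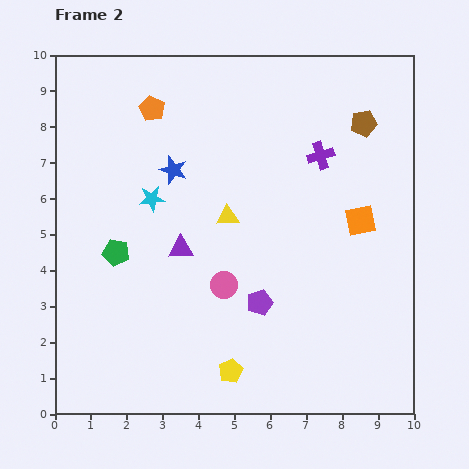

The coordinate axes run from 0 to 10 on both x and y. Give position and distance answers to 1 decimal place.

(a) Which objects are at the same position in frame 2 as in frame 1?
none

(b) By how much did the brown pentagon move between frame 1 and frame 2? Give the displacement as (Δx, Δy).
(-0.8, 0.5)

The brown pentagon was at (9.4, 7.6) in frame 1 and (8.6, 8.1) in frame 2.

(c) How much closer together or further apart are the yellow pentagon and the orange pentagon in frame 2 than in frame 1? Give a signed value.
-1.7

Distance in frame 1: 9.3. Distance in frame 2: 7.6.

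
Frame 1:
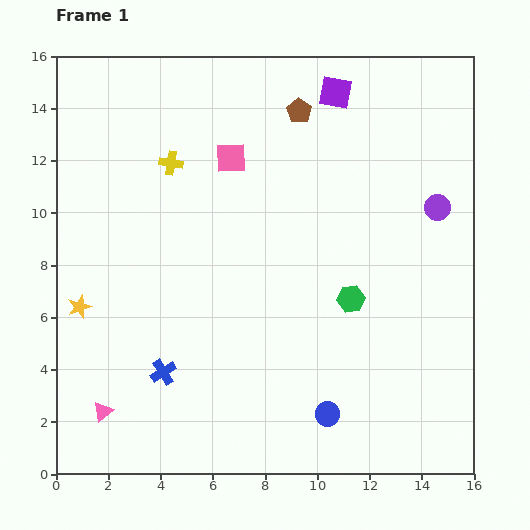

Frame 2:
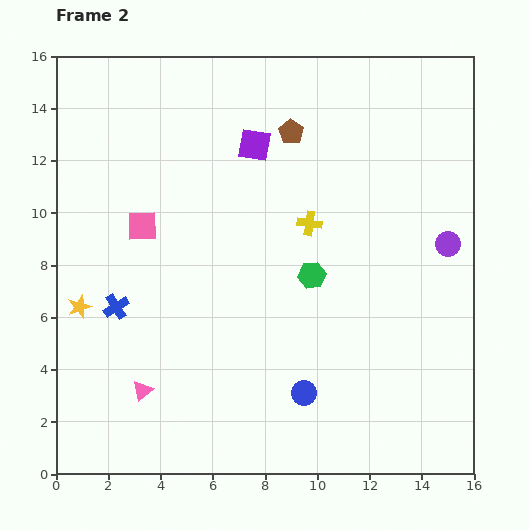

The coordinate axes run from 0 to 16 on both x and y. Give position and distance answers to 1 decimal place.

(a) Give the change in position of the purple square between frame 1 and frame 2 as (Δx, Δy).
(-3.1, -2.0)

The purple square was at (10.7, 14.6) in frame 1 and (7.6, 12.6) in frame 2.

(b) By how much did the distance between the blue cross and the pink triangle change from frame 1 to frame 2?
+0.7

Distance in frame 1: 2.7. Distance in frame 2: 3.4.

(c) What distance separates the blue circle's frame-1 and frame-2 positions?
1.2

The blue circle moved from (10.4, 2.3) to (9.5, 3.1), a distance of √(0.9² + 0.8²) ≈ 1.2.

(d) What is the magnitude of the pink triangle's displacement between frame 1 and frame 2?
1.7

The pink triangle moved from (1.8, 2.4) to (3.3, 3.2), a distance of √(1.5² + 0.8²) ≈ 1.7.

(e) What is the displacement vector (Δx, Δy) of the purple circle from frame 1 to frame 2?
(0.4, -1.4)

The purple circle was at (14.6, 10.2) in frame 1 and (15.0, 8.8) in frame 2.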